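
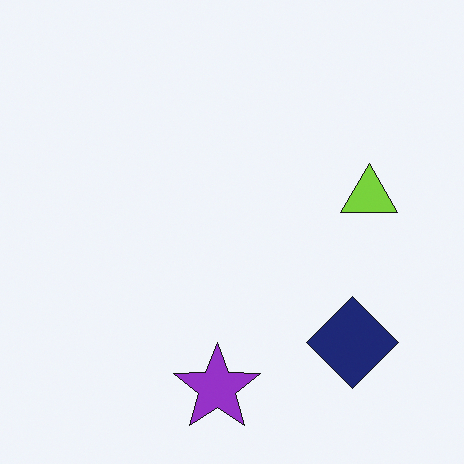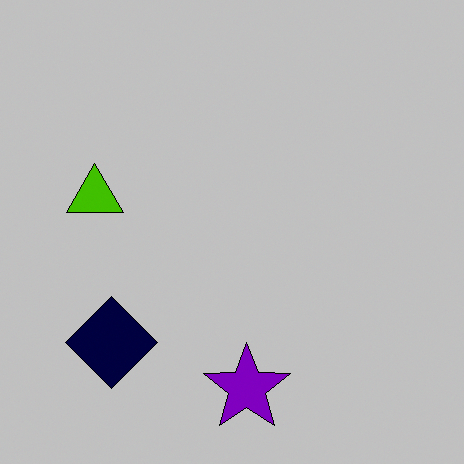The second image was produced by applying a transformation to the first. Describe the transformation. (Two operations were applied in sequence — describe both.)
The second image is the first flipped horizontally (left ↔ right), then aggressively posterized.

The lime triangle is in the right of the first image and the left of the second — shapes on opposite sides of the vertical midline have swapped in a mirror flip. Each flat color has snapped to a coarser quantized level — most visibly, the near-white background has dropped to a flat grey.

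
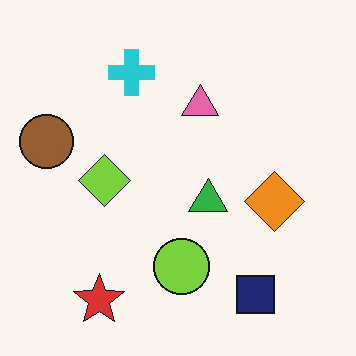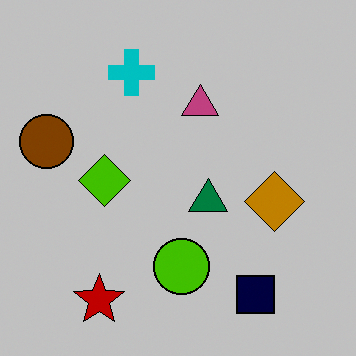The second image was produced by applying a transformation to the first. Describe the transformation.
Heavily posterized to just a handful of flat colors.

Each flat color has snapped to a coarser quantized level — most visibly, the near-white background has dropped to a flat grey.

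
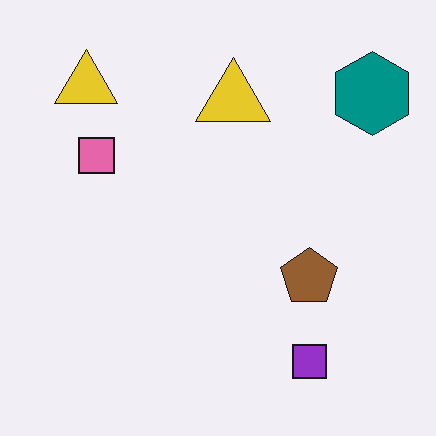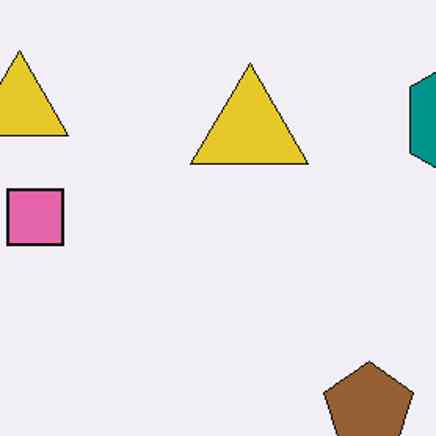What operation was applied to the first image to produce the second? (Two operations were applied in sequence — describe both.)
The image was cropped to a modestly smaller region and rescaled, then JPEG-compressed with visible artifacts.

The visible shapes are larger and the field of view is narrower; shapes near the original edges may be partly or wholly outside the frame — a crop-and-rescale. Blocky 8×8 compression artifacts appear around shape edges and the flat background shows ringing — characteristic JPEG degradation.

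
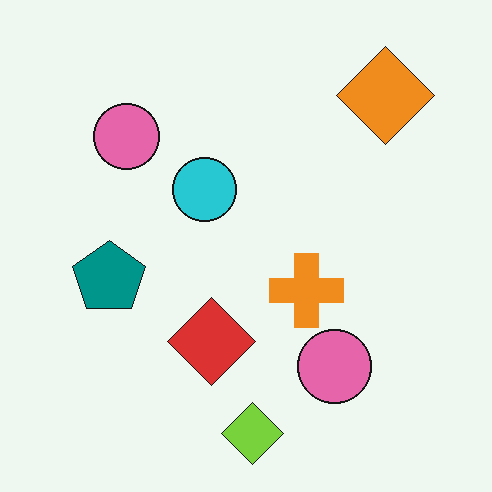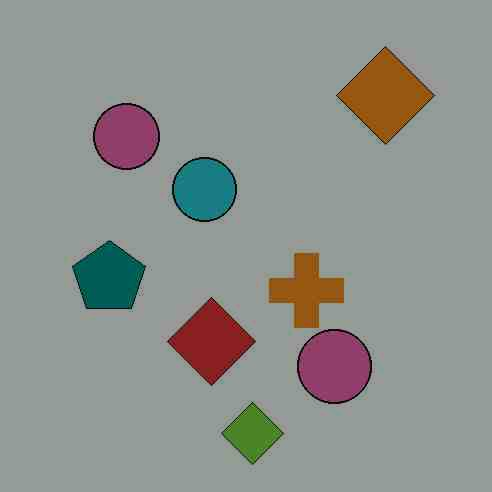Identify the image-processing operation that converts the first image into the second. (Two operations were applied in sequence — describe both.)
The second image is the first heavily JPEG-compressed with obvious blocking artifacts, then substantially darkened.

Blocky 8×8 compression artifacts appear around shape edges and the flat background shows ringing — characteristic JPEG degradation. Every pixel — background and shapes alike — is uniformly darkened.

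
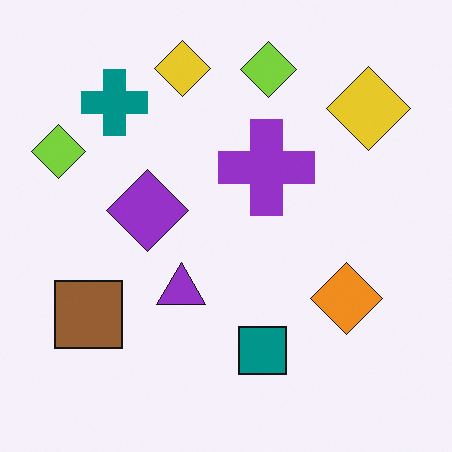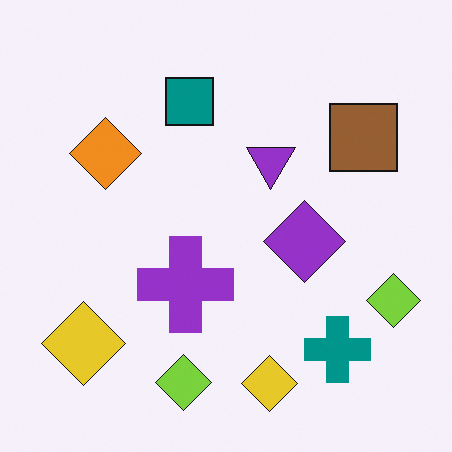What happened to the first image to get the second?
This is the original image rotated 180°.

The teal cross sits in the top-left of the first image and the bottom-right of the second — consistent with a whole-image 180° rotation.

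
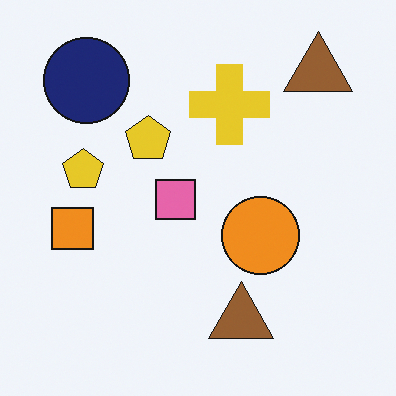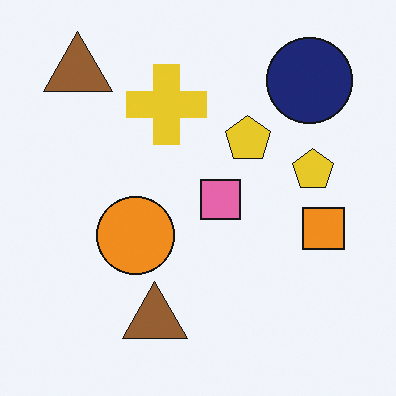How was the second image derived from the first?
Flipped horizontally (left ↔ right).

The orange square is in the left of the first image and the right of the second — shapes on opposite sides of the vertical midline have swapped in a mirror flip.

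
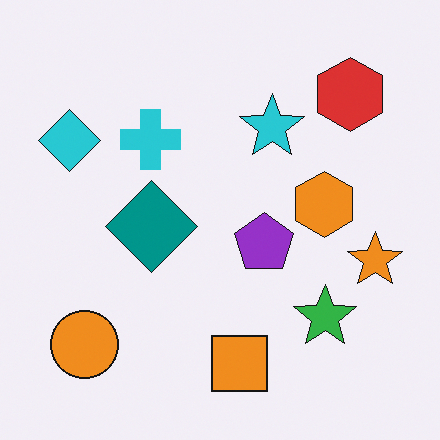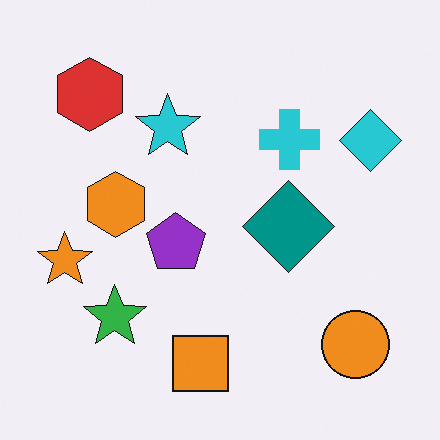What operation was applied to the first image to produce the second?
This is the original image flipped horizontally (left ↔ right).

The orange star is in the right of the first image and the left of the second — shapes on opposite sides of the vertical midline have swapped in a mirror flip.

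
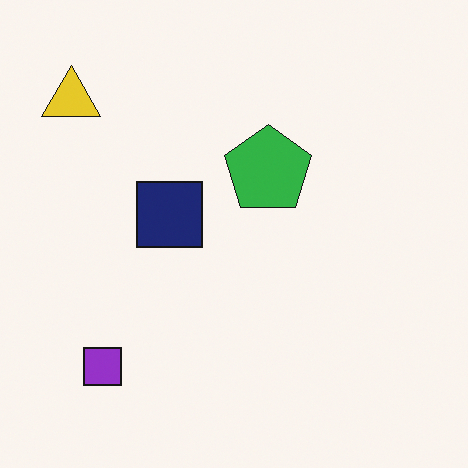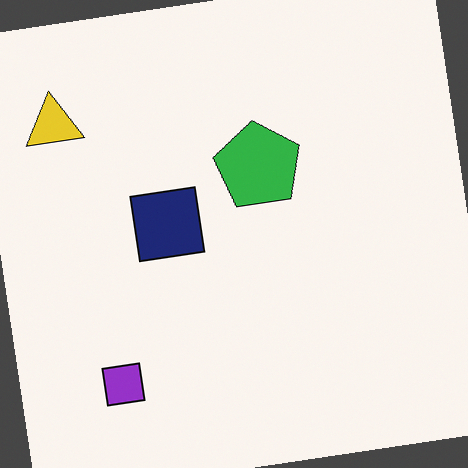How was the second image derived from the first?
The image was rotated counter-clockwise by a few degrees.

Every shape is tilted by the same angle and the image corners show triangular fill wedges — a whole-image rotation by a non-right angle.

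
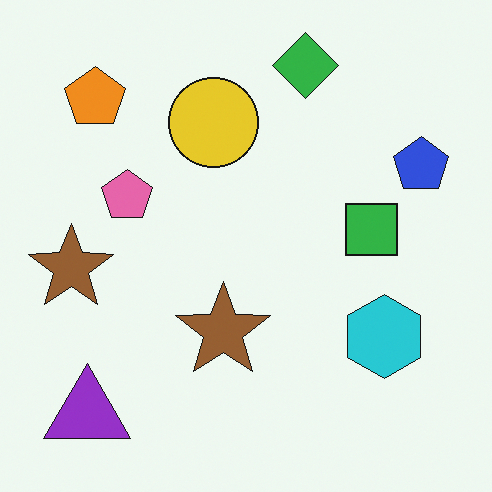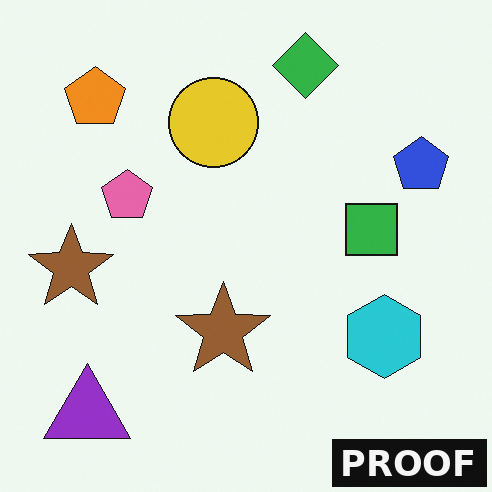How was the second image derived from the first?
The transformation is: watermarked with the text "PROOF" in the lower-right corner.

A dark label reading "PROOF" appears in the lower-right corner.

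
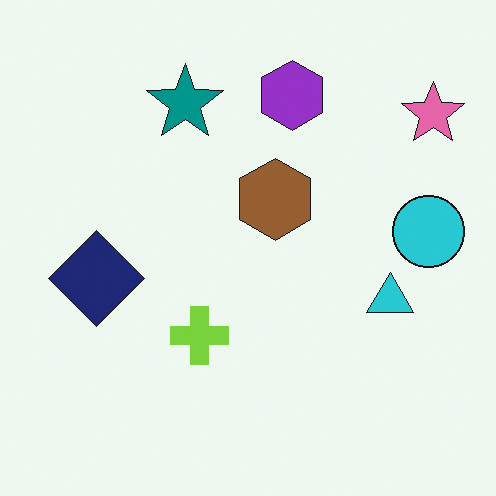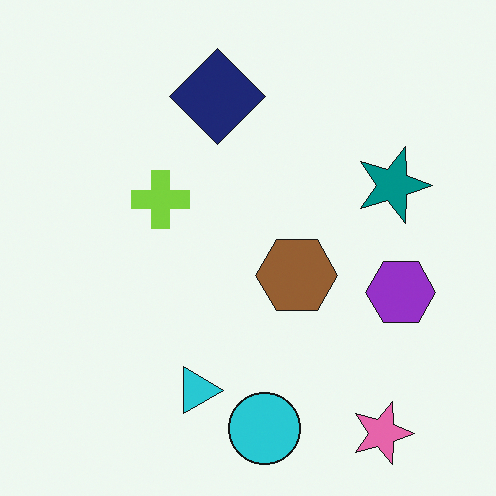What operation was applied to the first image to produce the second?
The second image is the first rotated 90° clockwise.

The pink star sits in the top-right of the first image and the bottom-right of the second — consistent with a whole-image 90° clockwise rotation.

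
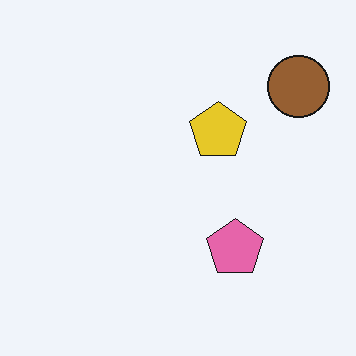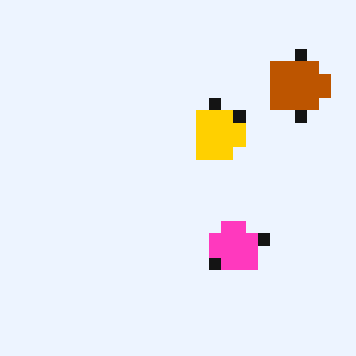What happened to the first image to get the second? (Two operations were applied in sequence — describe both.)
The second image is the first coarsely pixelated, then heavily oversaturated.

Shapes are reduced to large square blocks; fine edges and outlines are lost — a downscale-then-upscale (mosaic) effect. All colors are more vivid — a global saturation change.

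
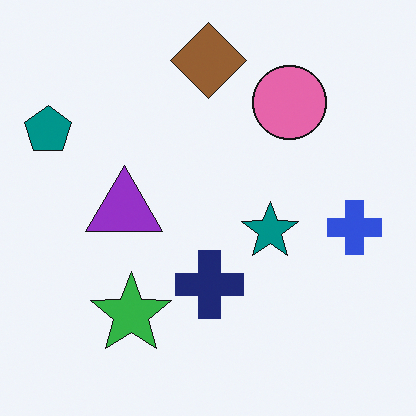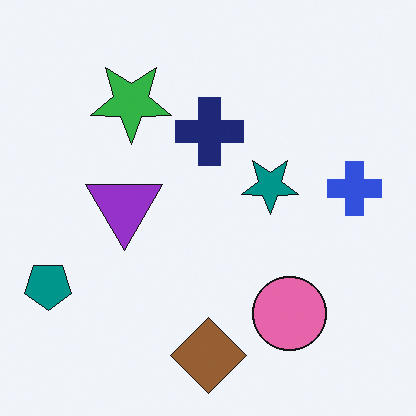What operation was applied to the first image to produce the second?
This is the original image flipped vertically (top ↔ bottom).

The brown diamond is in the top of the first image and the bottom of the second — shapes on opposite sides of the horizontal midline have swapped in a mirror flip.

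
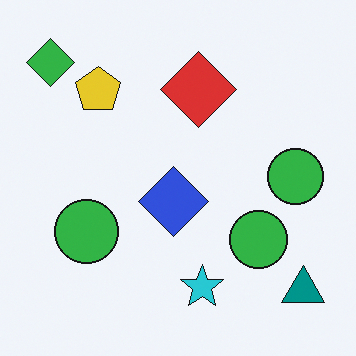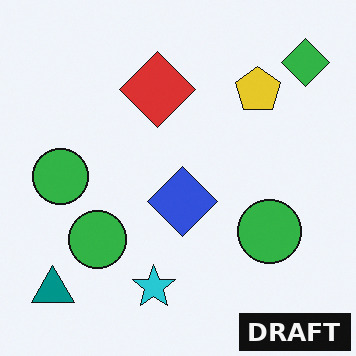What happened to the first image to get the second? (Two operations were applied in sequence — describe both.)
The image was flipped horizontally (left ↔ right), then watermarked with the text "DRAFT" in the lower-right corner.

The green diamond is in the top-left of the first image and the top-right of the second — shapes on opposite sides of the vertical midline have swapped in a mirror flip. A dark label reading "DRAFT" appears in the lower-right corner.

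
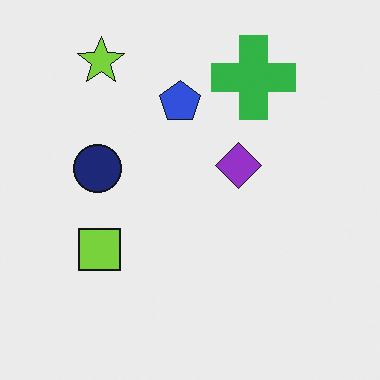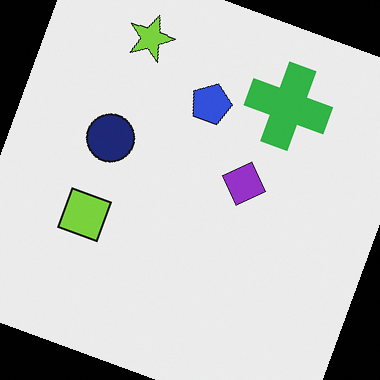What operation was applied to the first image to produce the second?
The transformation is: rotated clockwise by a moderate amount.

Every shape is tilted by the same angle and the image corners show triangular fill wedges — a whole-image rotation by a non-right angle.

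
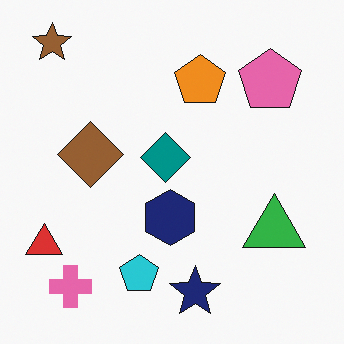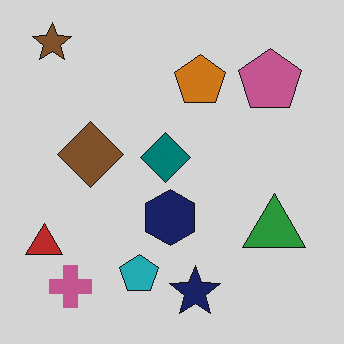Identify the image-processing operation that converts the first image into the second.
The image was darkened a little.

Every pixel — background and shapes alike — is uniformly darkened.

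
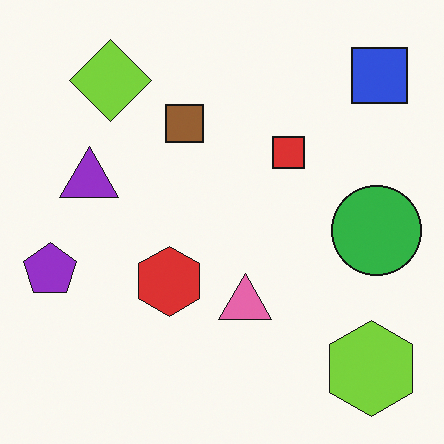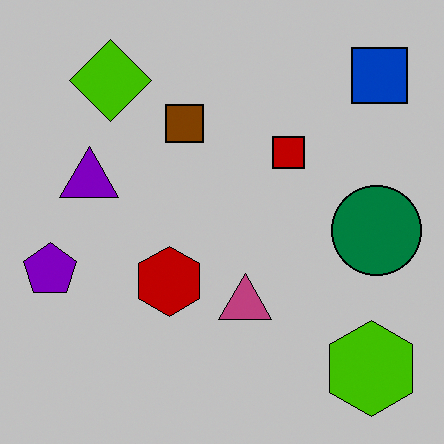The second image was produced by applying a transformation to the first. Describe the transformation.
It was aggressively posterized.

Each flat color has snapped to a coarser quantized level — most visibly, the near-white background has dropped to a flat grey.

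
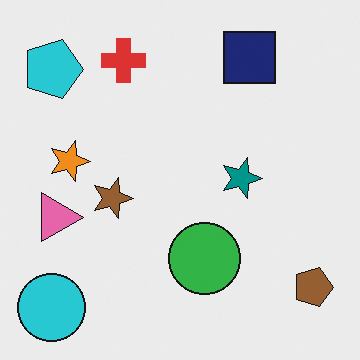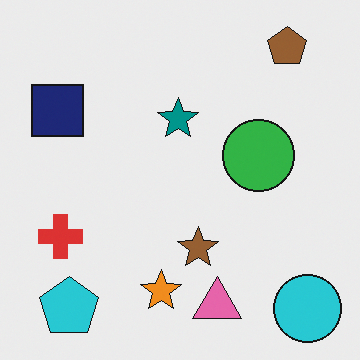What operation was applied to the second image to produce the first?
The transformation is: rotated 90° clockwise.

The cyan circle sits in the bottom-right of the second image and the bottom-left of the first — consistent with a whole-image 90° clockwise rotation.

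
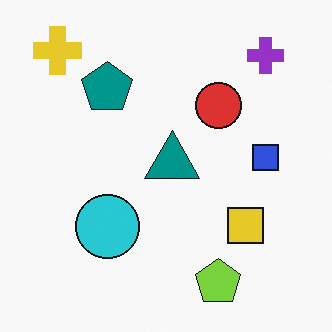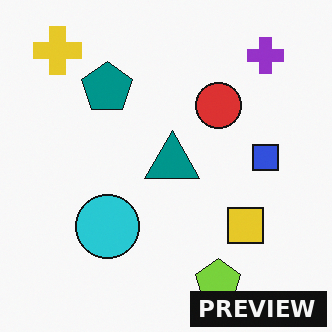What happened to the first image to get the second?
The transformation is: watermarked with the text "PREVIEW" in the lower-right corner.

A dark label reading "PREVIEW" appears in the lower-right corner.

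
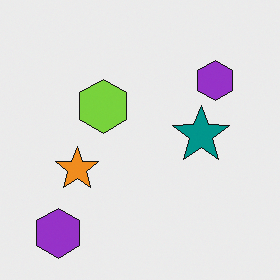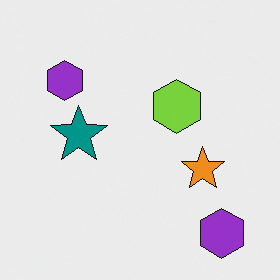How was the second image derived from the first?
The transformation is: flipped horizontally (left ↔ right).

The orange star is in the left of the first image and the right of the second — shapes on opposite sides of the vertical midline have swapped in a mirror flip.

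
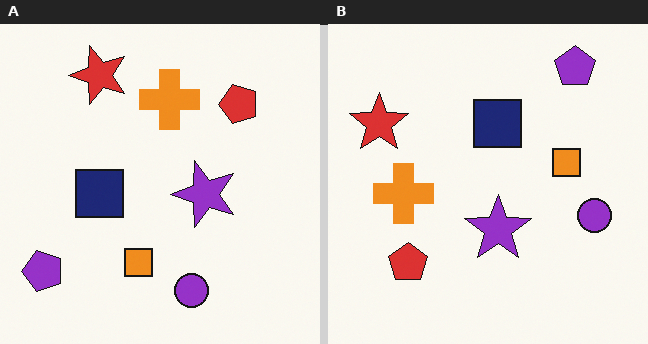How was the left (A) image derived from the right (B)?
This is the original image transposed (reflected across the top-left ↔ bottom-right diagonal).

Shapes have swapped their row and column positions — what was in the top-right is now in the bottom-left — a diagonal reflection.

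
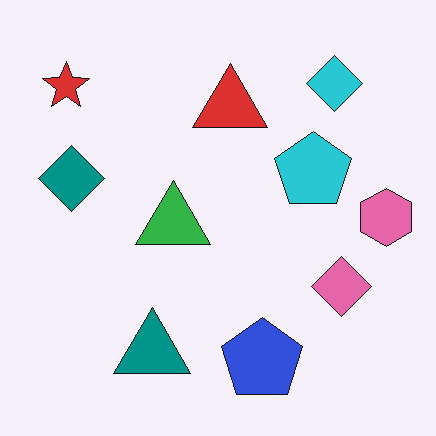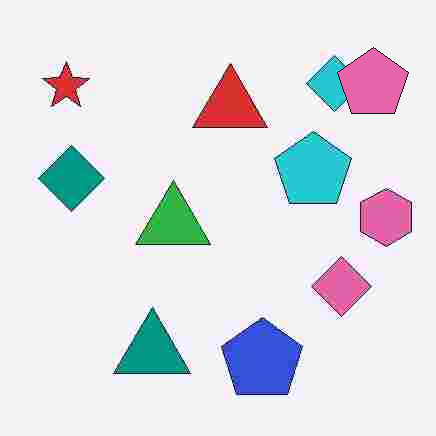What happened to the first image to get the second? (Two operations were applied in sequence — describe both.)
This is the original image heavily JPEG-compressed with obvious blocking artifacts, then overlaid with an additional pink pentagon.

Blocky 8×8 compression artifacts appear around shape edges and the flat background shows ringing — characteristic JPEG degradation. A pink pentagon appears in the second image that is absent from the first.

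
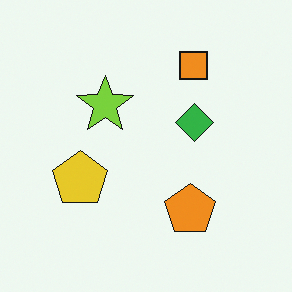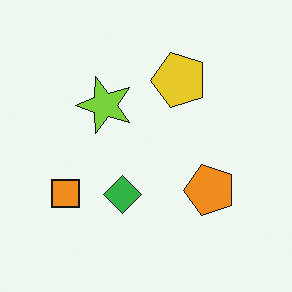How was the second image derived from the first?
The image was transposed (reflected across the top-left ↔ bottom-right diagonal).

Shapes have swapped their row and column positions — what was in the top-right is now in the bottom-left — a diagonal reflection.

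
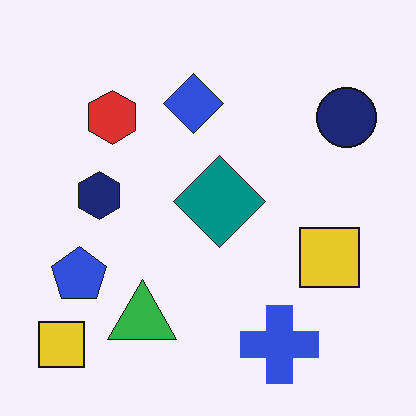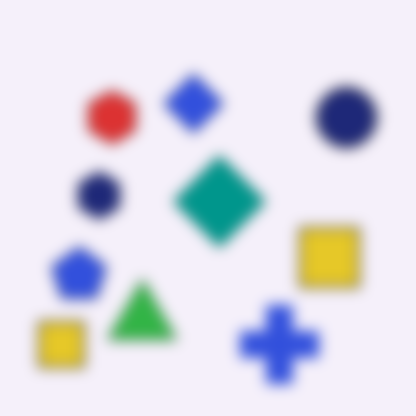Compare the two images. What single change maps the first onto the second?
This is the original image strongly gaussian-blurred.

Shape edges and outlines are uniformly softened across the whole image.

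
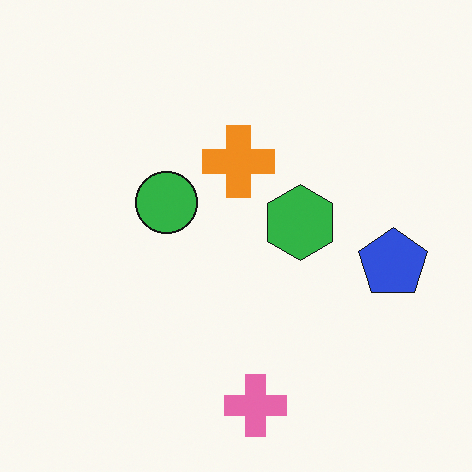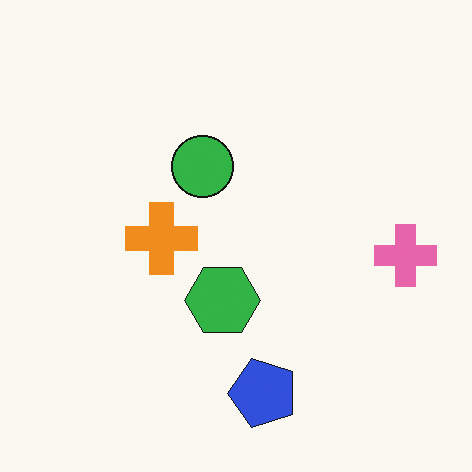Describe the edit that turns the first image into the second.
The image was transposed (reflected across the top-left ↔ bottom-right diagonal).

Shapes have swapped their row and column positions — what was in the top-right is now in the bottom-left — a diagonal reflection.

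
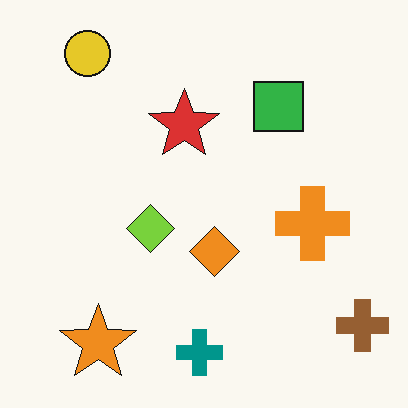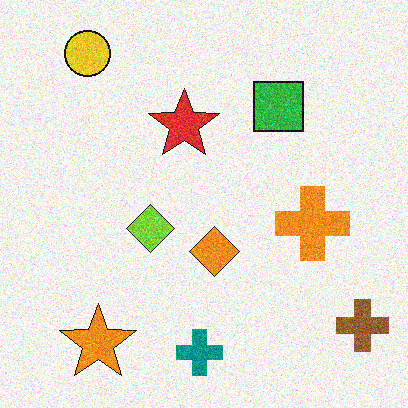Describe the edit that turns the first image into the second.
Degraded with visible gaussian noise.

Random speckle covers the whole image, including the flat background.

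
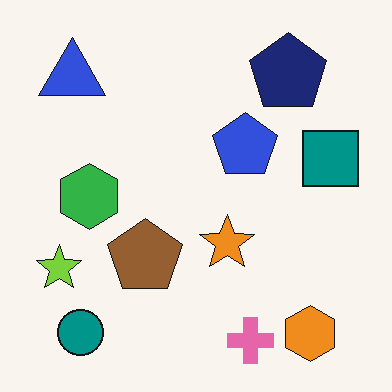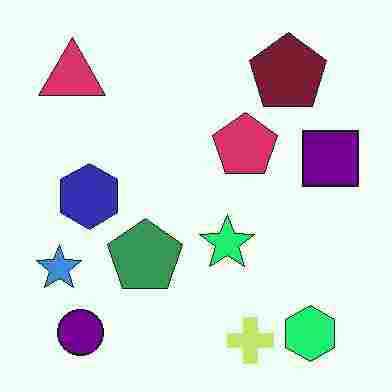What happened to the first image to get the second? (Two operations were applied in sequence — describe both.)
The second image is the first hue-shifted by a moderate amount, then heavily JPEG-compressed with obvious blocking artifacts.

Every shape's color has rotated by the same amount around the hue wheel — a uniform hue shift. Blocky 8×8 compression artifacts appear around shape edges and the flat background shows ringing — characteristic JPEG degradation.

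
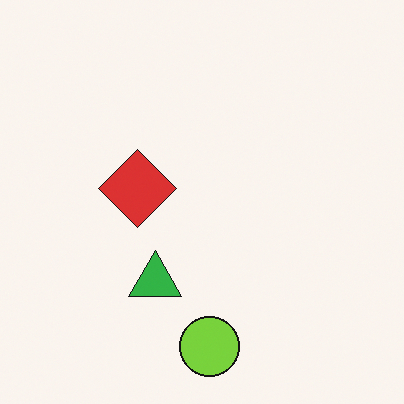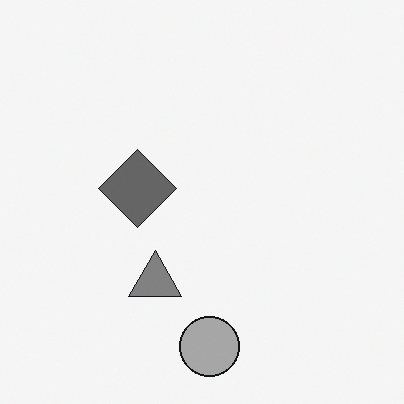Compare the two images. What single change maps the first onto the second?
The transformation is: converted to grayscale.

All color is removed — every shape is now a shade of grey.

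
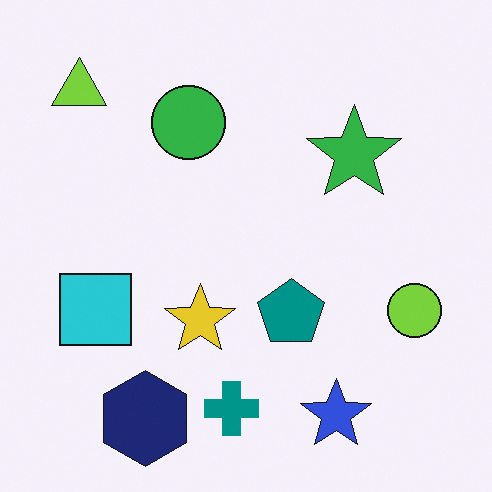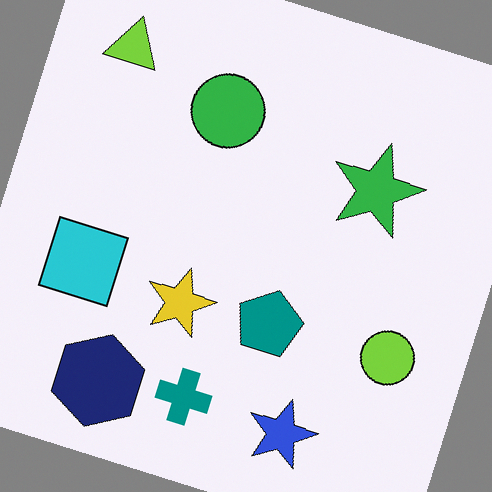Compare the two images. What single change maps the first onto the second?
This is the original image rotated clockwise by a clearly visible amount.

Every shape is tilted by the same angle and the image corners show triangular fill wedges — a whole-image rotation by a non-right angle.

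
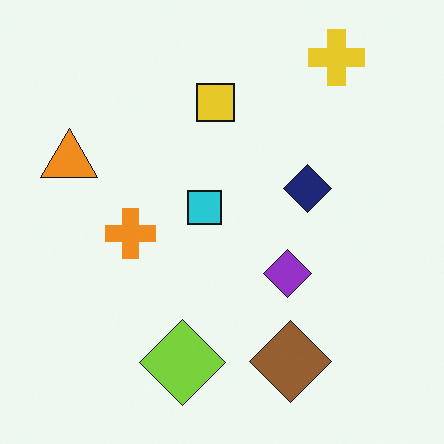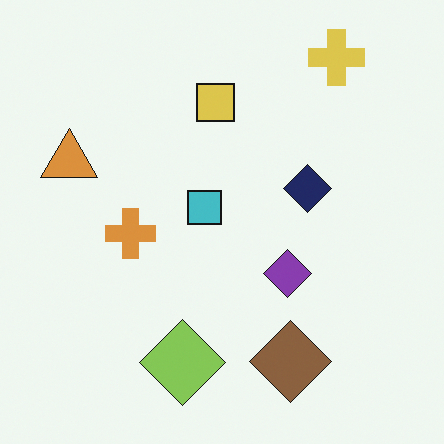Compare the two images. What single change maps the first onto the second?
This is the original image slightly desaturated.

All colors are more muted and greyish — a global saturation change.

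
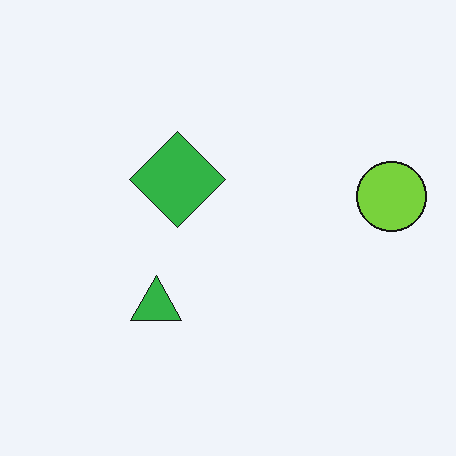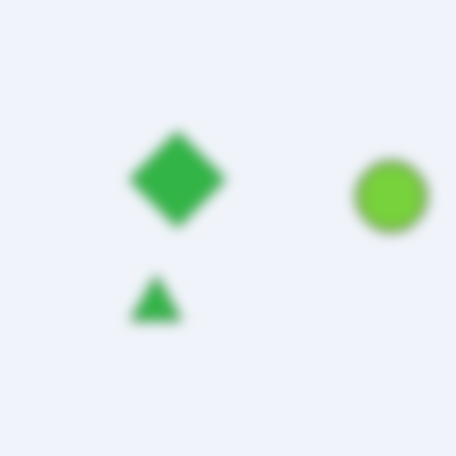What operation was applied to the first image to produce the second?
This is the original image heavily blurred.

Shape edges and outlines are uniformly softened across the whole image.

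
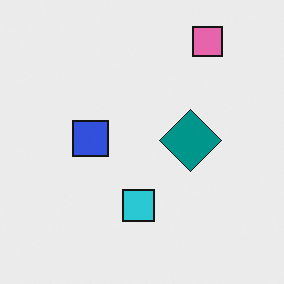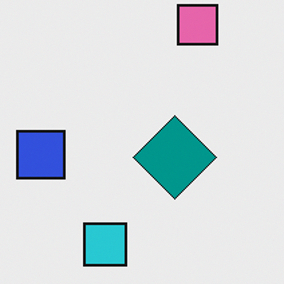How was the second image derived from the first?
It was cropped slightly and scaled back up.

The visible shapes are larger and the field of view is narrower; shapes near the original edges may be partly or wholly outside the frame — a crop-and-rescale.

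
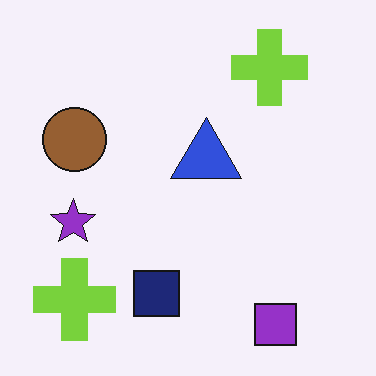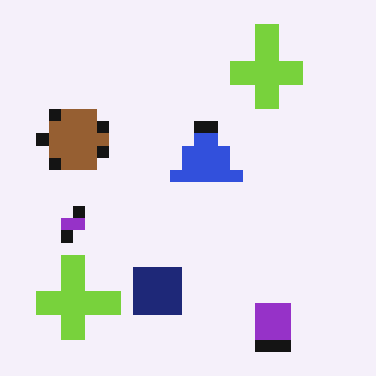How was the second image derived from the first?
This is the original image coarsely pixelated.

Shapes are reduced to large square blocks; fine edges and outlines are lost — a downscale-then-upscale (mosaic) effect.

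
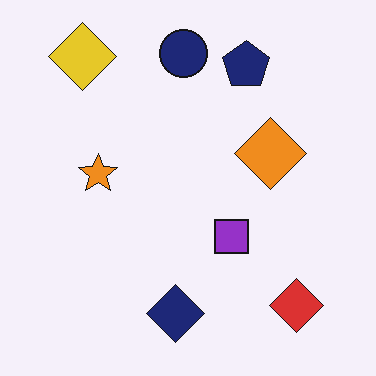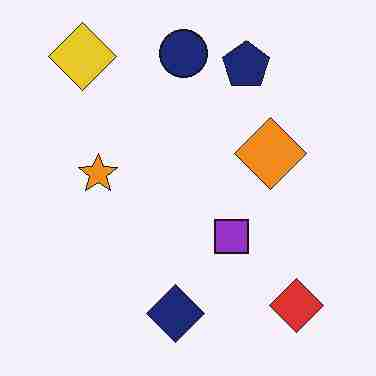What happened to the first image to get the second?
The transformation is: heavily JPEG-compressed with obvious blocking artifacts.

Blocky 8×8 compression artifacts appear around shape edges and the flat background shows ringing — characteristic JPEG degradation.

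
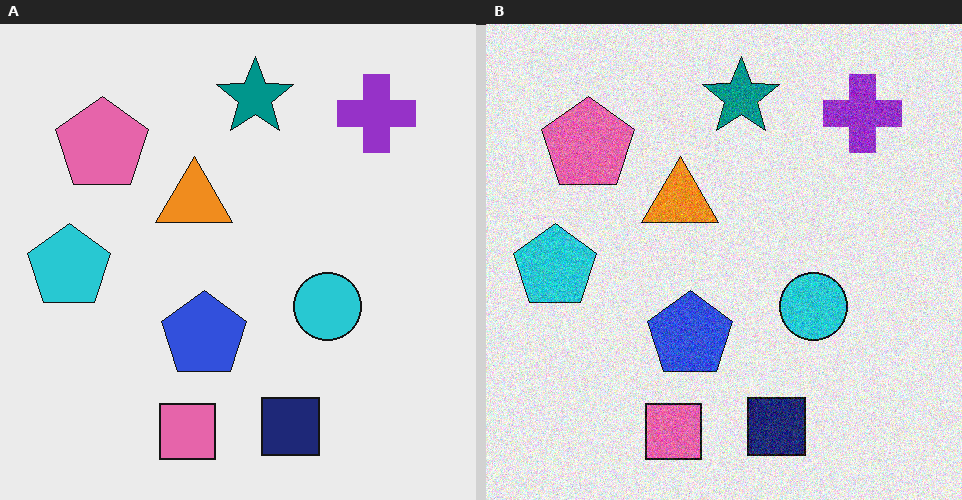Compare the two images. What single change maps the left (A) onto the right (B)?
Degraded with visible gaussian noise.

Random speckle covers the whole image, including the flat background.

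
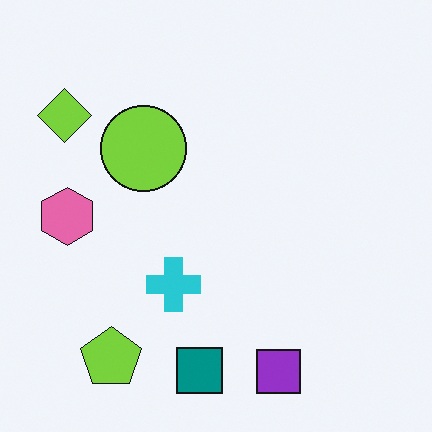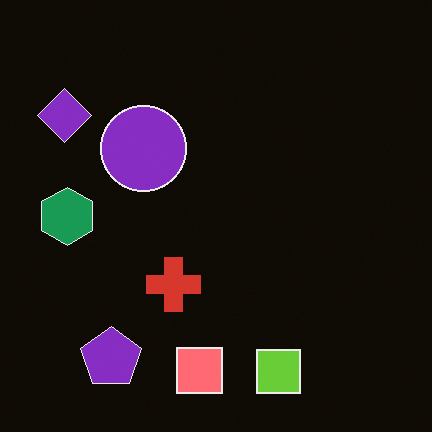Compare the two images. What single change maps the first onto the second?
It was color-inverted (negative).

The light background has become dark and every shape's color is its complement — a photographic negative.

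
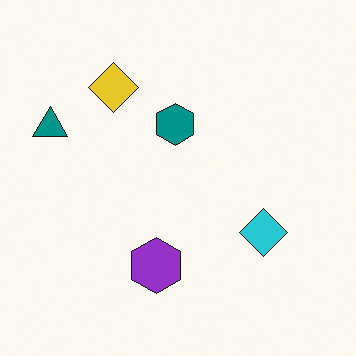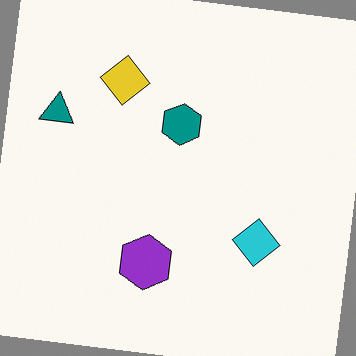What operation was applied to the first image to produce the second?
Rotated clockwise by a slight angle.

Every shape is tilted by the same angle and the image corners show triangular fill wedges — a whole-image rotation by a non-right angle.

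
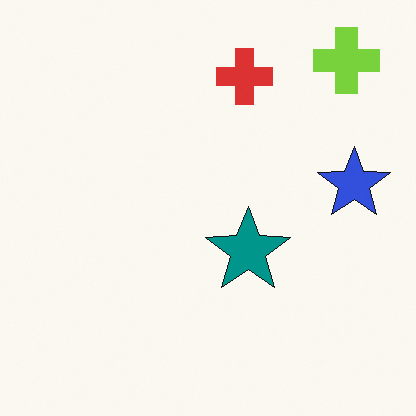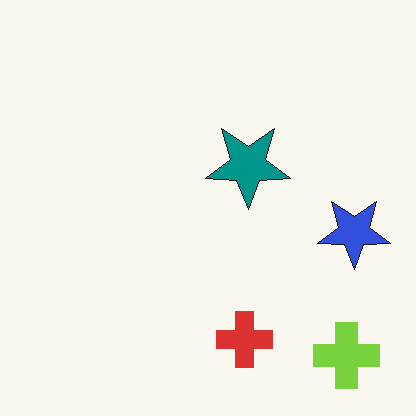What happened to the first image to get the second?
It was flipped vertically (top ↔ bottom).

The lime cross is in the top-right of the first image and the bottom-right of the second — shapes on opposite sides of the horizontal midline have swapped in a mirror flip.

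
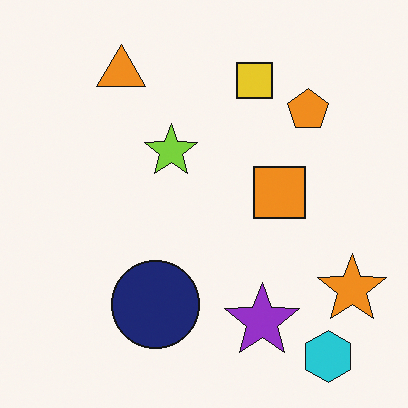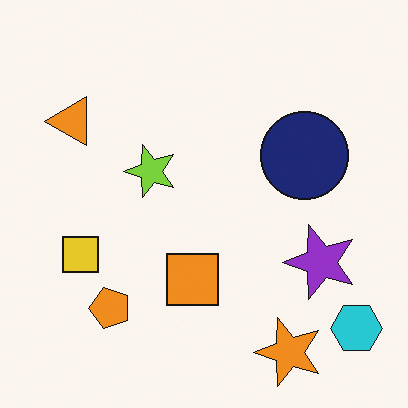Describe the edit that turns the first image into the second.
The second image is the first transposed (reflected across the top-left ↔ bottom-right diagonal).

Shapes have swapped their row and column positions — what was in the top-right is now in the bottom-left — a diagonal reflection.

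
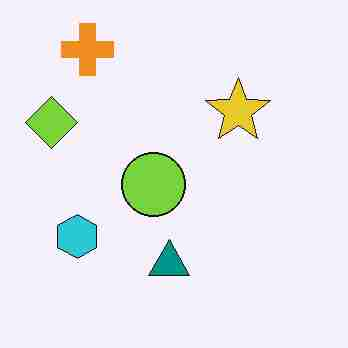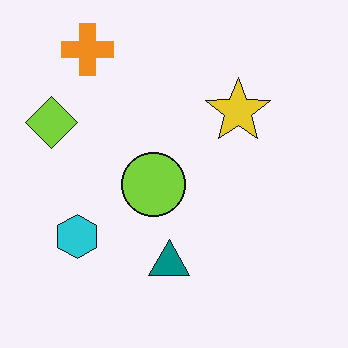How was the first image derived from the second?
The image was degraded with heavy JPEG compression.

Blocky 8×8 compression artifacts appear around shape edges and the flat background shows ringing — characteristic JPEG degradation.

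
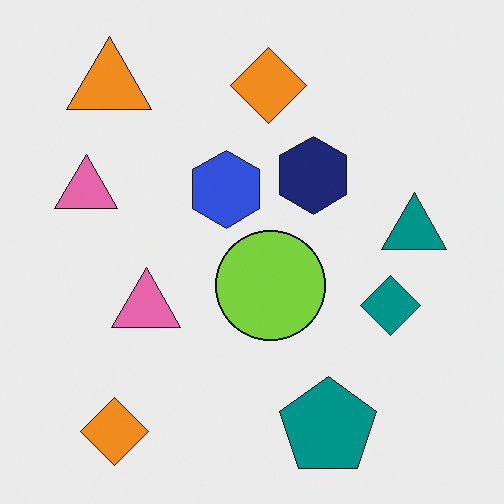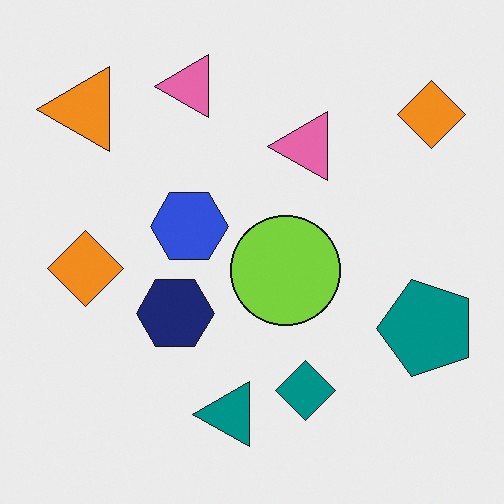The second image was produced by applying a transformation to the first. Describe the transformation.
The image was transposed (reflected across the top-left ↔ bottom-right diagonal).

Shapes have swapped their row and column positions — what was in the top-right is now in the bottom-left — a diagonal reflection.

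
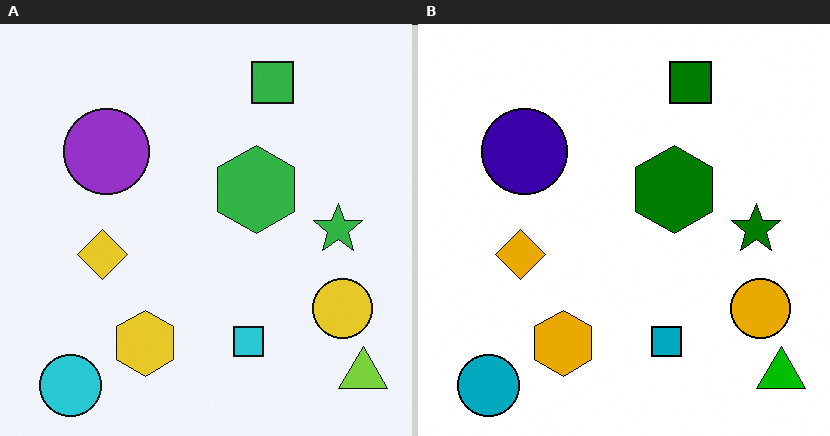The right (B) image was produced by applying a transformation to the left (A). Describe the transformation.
It was given much higher contrast.

Tones are pushed away from mid-grey across the whole image — a global contrast change.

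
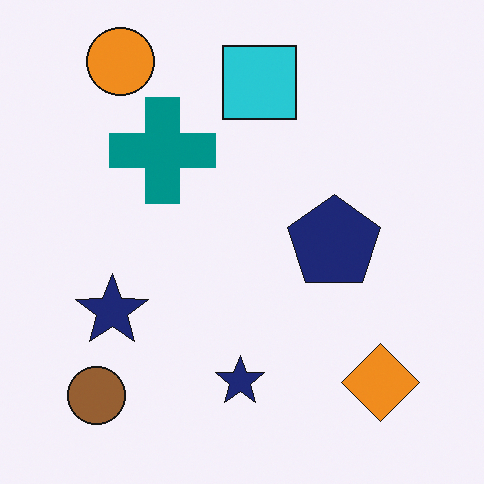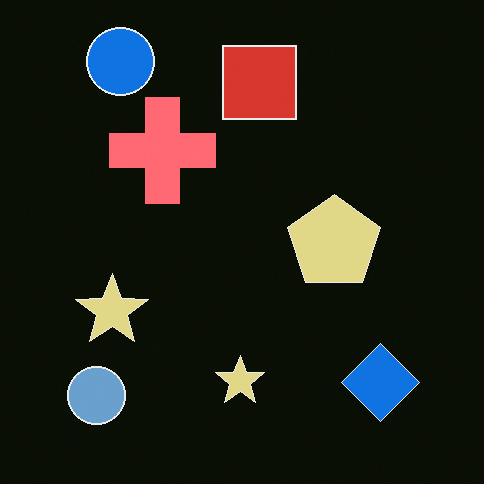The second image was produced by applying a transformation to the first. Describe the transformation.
Color-inverted (negative).

The light background has become dark and every shape's color is its complement — a photographic negative.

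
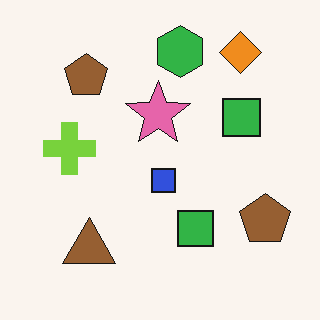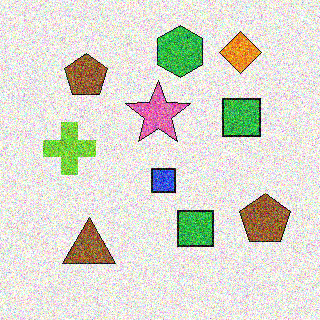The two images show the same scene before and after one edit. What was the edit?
This is the original image degraded with strong gaussian noise.

Random speckle covers the whole image, including the flat background.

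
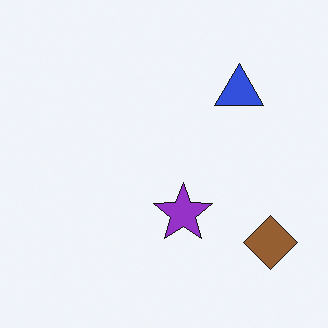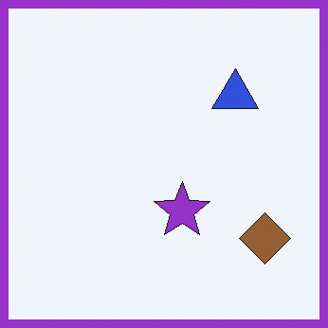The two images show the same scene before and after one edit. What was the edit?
Framed with a purple border.

A solid purple frame runs around the edge of the second image, with the content slightly shrunk inside it.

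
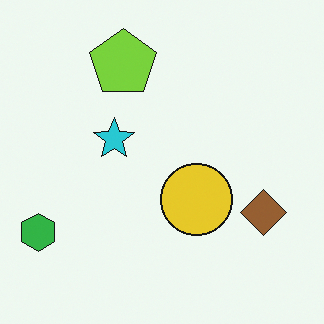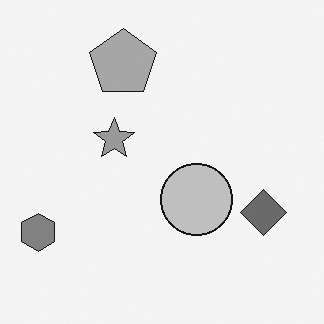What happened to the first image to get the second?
This is the original image converted to grayscale.

All color is removed — every shape is now a shade of grey.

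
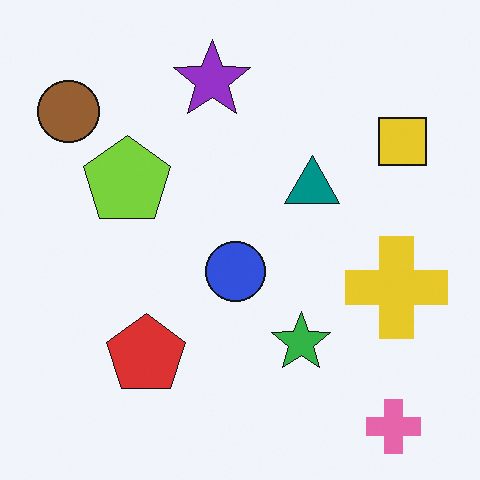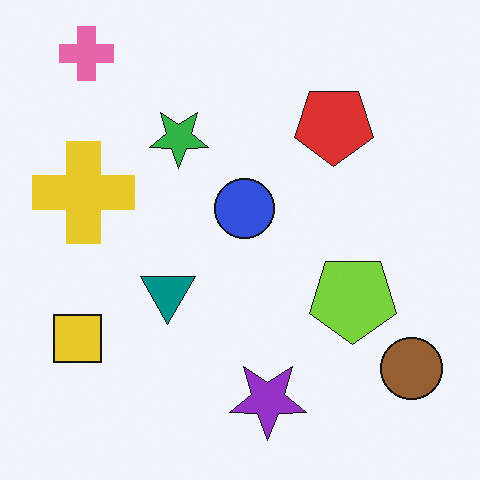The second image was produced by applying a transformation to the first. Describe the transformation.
It was rotated 180°.

The pink cross sits in the bottom-right of the first image and the top-left of the second — consistent with a whole-image 180° rotation.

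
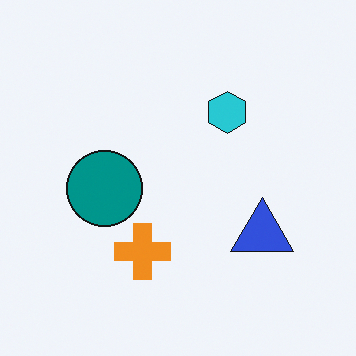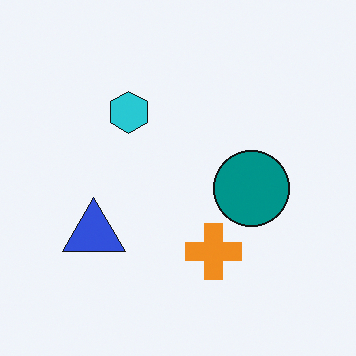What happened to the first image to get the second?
This is the original image flipped horizontally (left ↔ right).

The blue triangle is in the right of the first image and the left of the second — shapes on opposite sides of the vertical midline have swapped in a mirror flip.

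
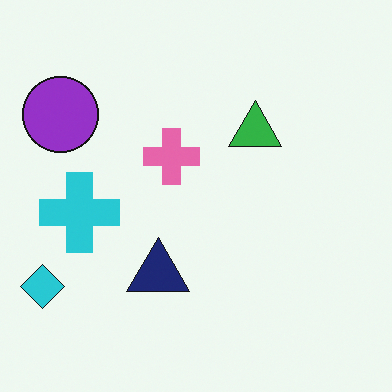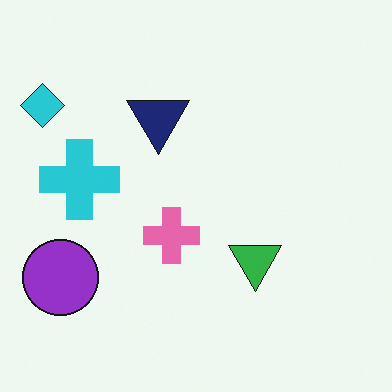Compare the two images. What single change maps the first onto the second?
The transformation is: flipped vertically (top ↔ bottom).

The cyan diamond is in the bottom-left of the first image and the top-left of the second — shapes on opposite sides of the horizontal midline have swapped in a mirror flip.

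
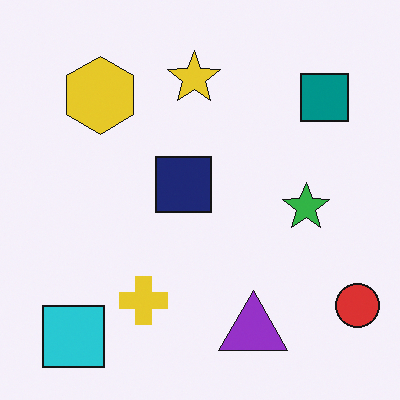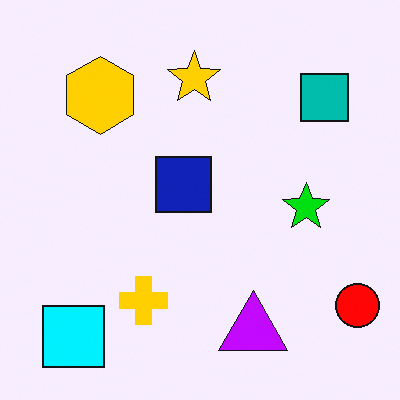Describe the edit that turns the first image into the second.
Heavily oversaturated.

All colors are more vivid — a global saturation change.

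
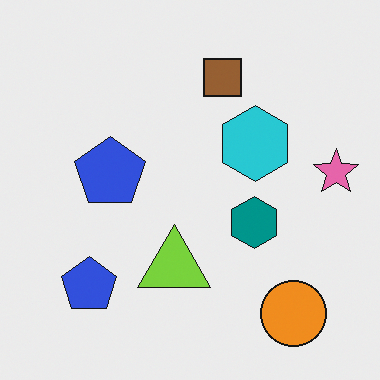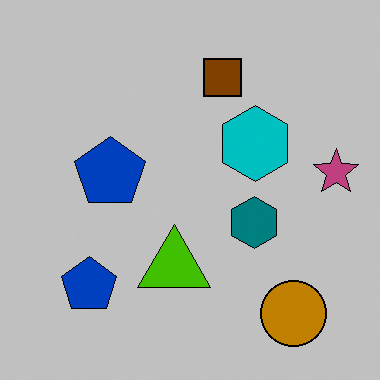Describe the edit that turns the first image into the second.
The transformation is: aggressively posterized.

Each flat color has snapped to a coarser quantized level — most visibly, the near-white background has dropped to a flat grey.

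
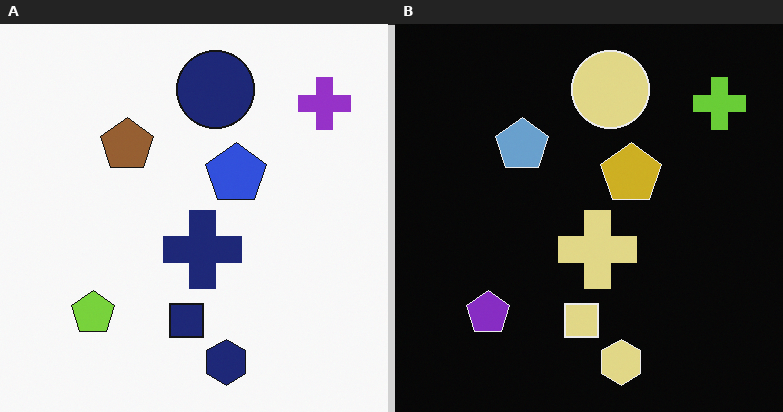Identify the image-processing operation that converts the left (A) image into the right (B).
It was color-inverted (negative).

The light background has become dark and every shape's color is its complement — a photographic negative.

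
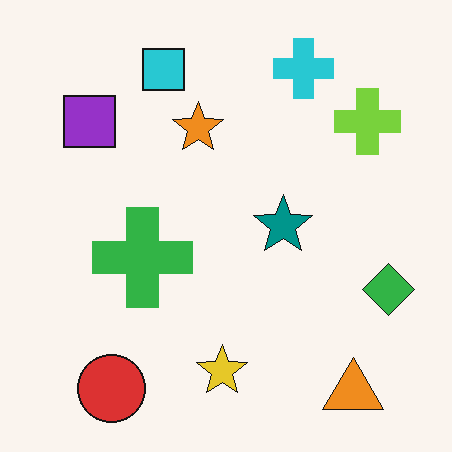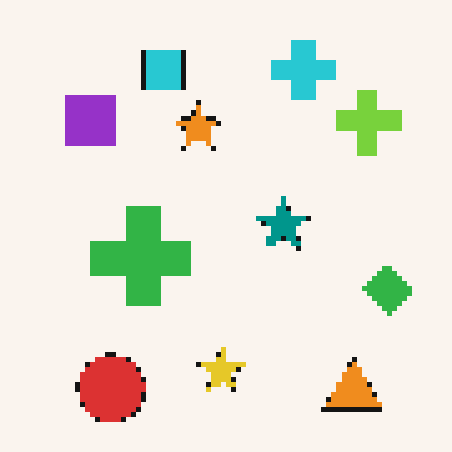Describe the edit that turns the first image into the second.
This is the original image mildly pixelated.

Shapes are reduced to large square blocks; fine edges and outlines are lost — a downscale-then-upscale (mosaic) effect.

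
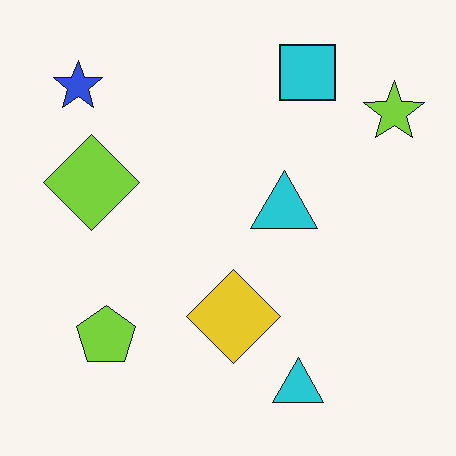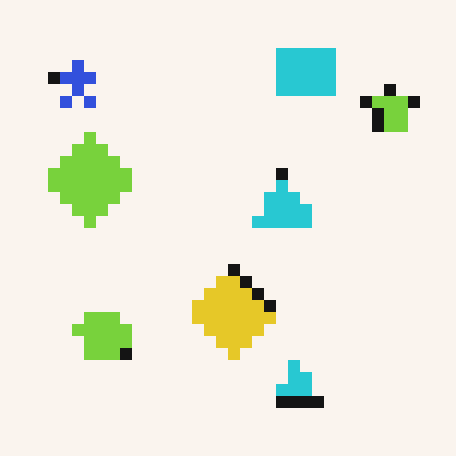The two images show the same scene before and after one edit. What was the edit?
It was heavily pixelated into large blocks.

Shapes are reduced to large square blocks; fine edges and outlines are lost — a downscale-then-upscale (mosaic) effect.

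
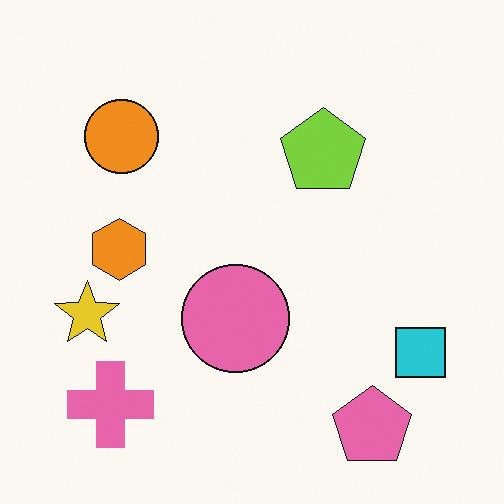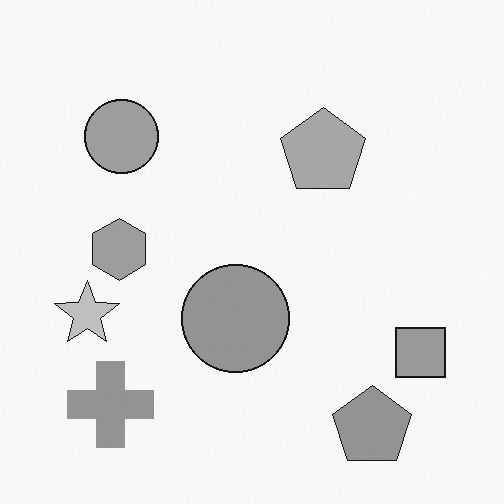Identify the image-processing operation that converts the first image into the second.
Converted to grayscale.

All color is removed — every shape is now a shade of grey.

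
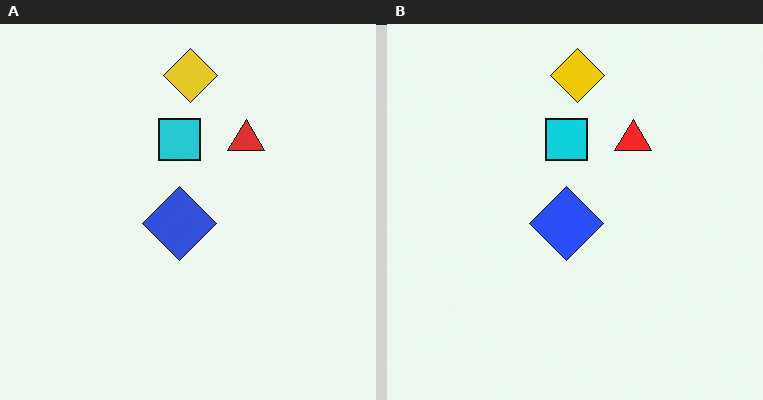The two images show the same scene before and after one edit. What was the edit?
This is the original image slightly oversaturated.

All colors are more vivid — a global saturation change.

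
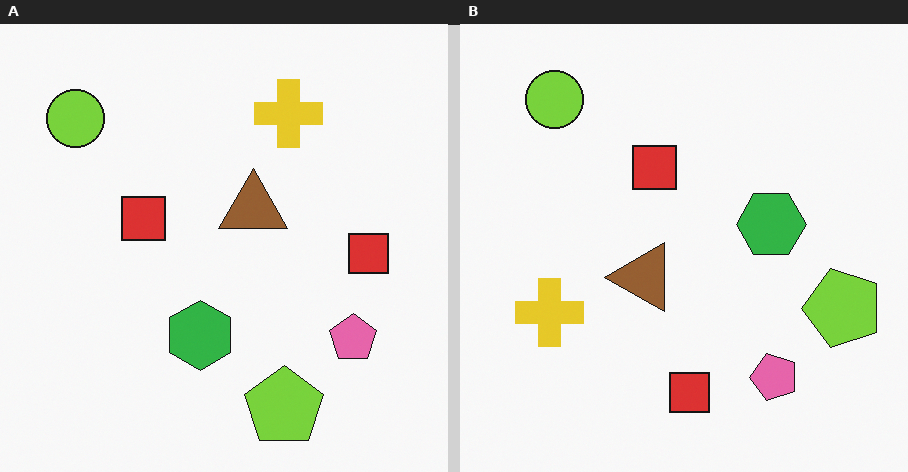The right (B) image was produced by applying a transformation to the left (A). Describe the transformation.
This is the original image transposed (reflected across the top-left ↔ bottom-right diagonal).

Shapes have swapped their row and column positions — what was in the top-right is now in the bottom-left — a diagonal reflection.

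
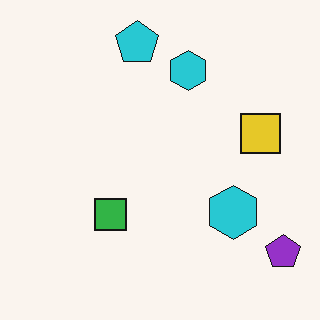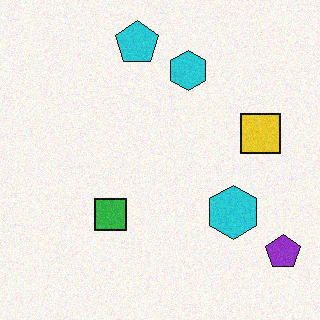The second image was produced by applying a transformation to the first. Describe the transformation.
This is the original image degraded with subtle gaussian noise.

Random speckle covers the whole image, including the flat background.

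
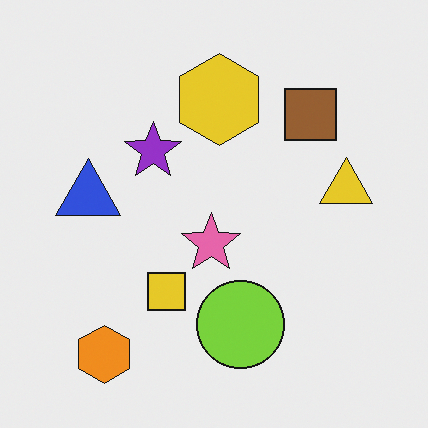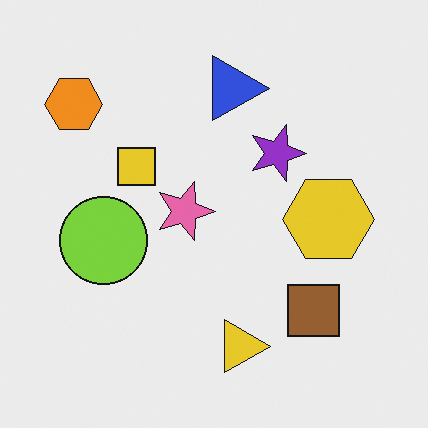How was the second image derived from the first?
The transformation is: rotated 90° clockwise.

The orange hexagon sits in the bottom-left of the first image and the top-left of the second — consistent with a whole-image 90° clockwise rotation.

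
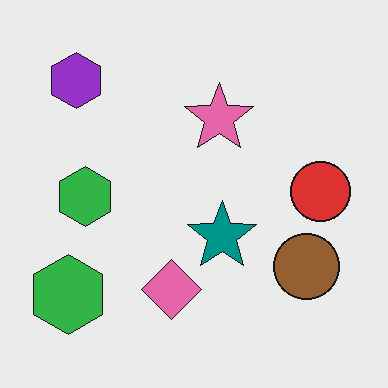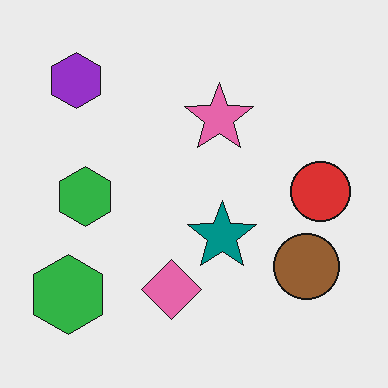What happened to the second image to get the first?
JPEG-compressed with visible artifacts.

Blocky 8×8 compression artifacts appear around shape edges and the flat background shows ringing — characteristic JPEG degradation.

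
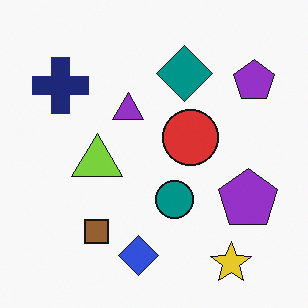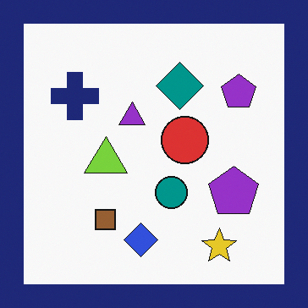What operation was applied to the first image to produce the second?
Framed with a navy border.

A solid navy frame runs around the edge of the second image, with the content slightly shrunk inside it.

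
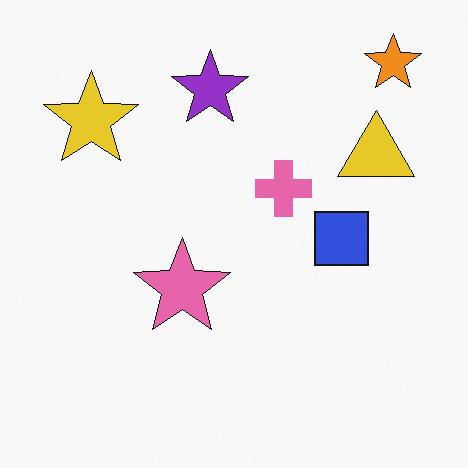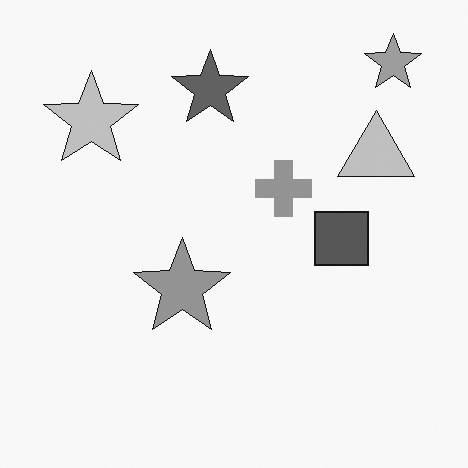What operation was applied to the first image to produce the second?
The second image is the first converted to grayscale.

All color is removed — every shape is now a shade of grey.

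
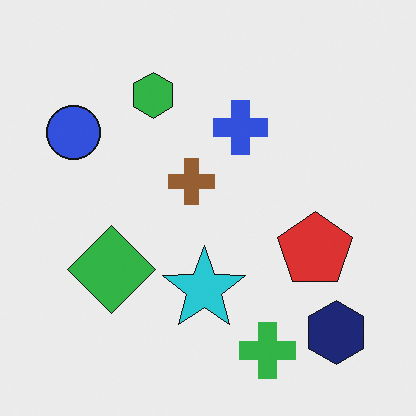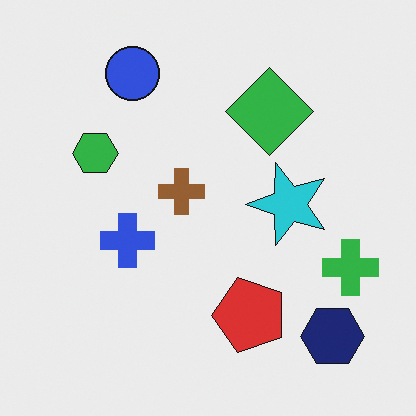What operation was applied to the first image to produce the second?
It was transposed (reflected across the top-left ↔ bottom-right diagonal).

Shapes have swapped their row and column positions — what was in the top-right is now in the bottom-left — a diagonal reflection.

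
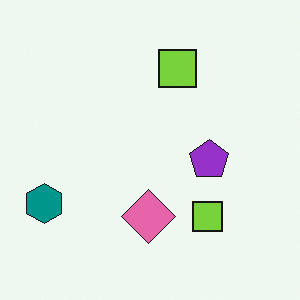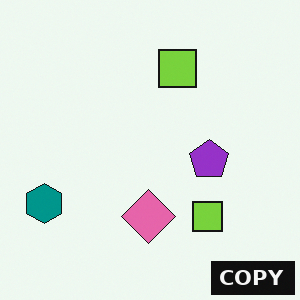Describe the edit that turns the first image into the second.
The image was watermarked with the text "COPY" in the lower-right corner.

A dark label reading "COPY" appears in the lower-right corner.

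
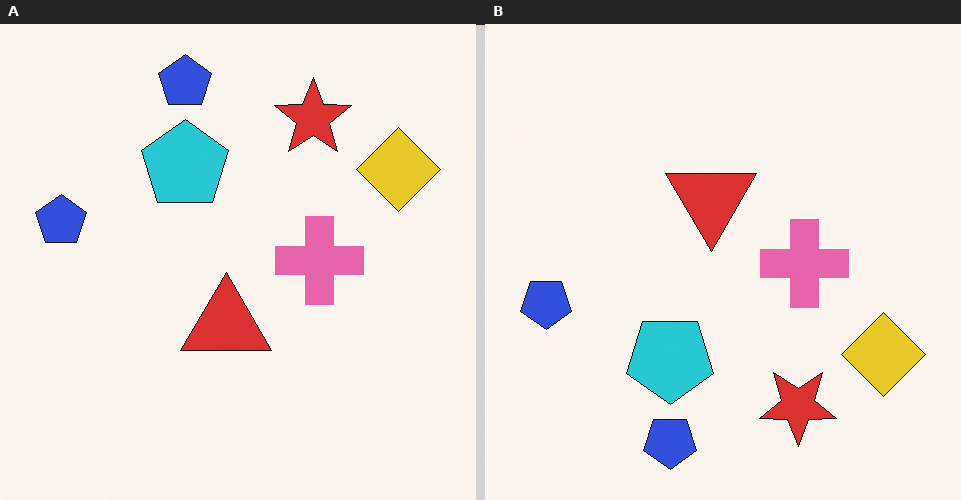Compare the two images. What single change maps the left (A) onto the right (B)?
This is the original image flipped vertically (top ↔ bottom).

The red star is in the top of the left (A) image and the bottom of the right (B) — shapes on opposite sides of the horizontal midline have swapped in a mirror flip.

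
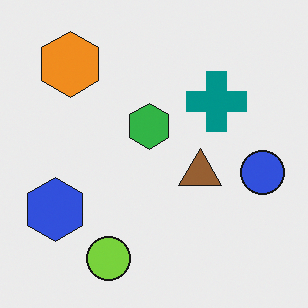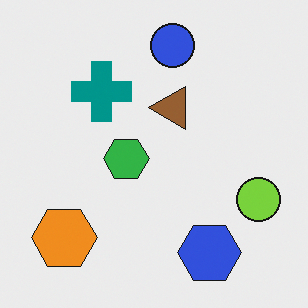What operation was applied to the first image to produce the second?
The image was rotated 90° counter-clockwise.

The orange hexagon sits in the top-left of the first image and the bottom-left of the second — consistent with a whole-image 90° counter-clockwise rotation.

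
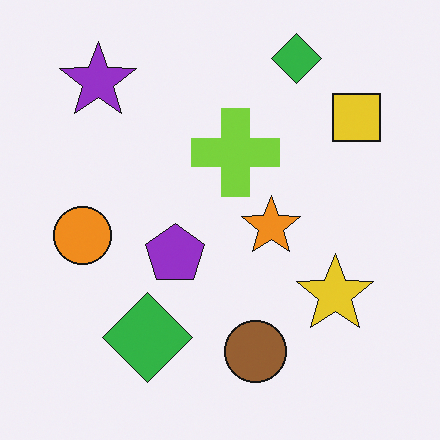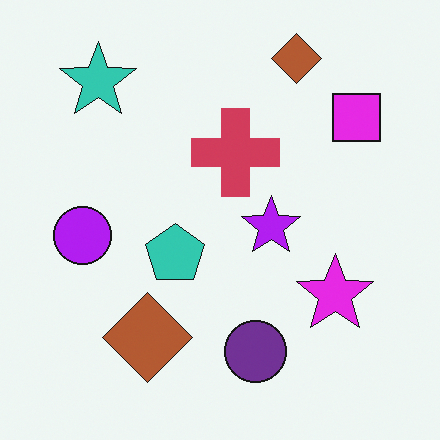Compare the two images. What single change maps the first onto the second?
This is the original image hue-shifted by a large amount.

Every shape's color has rotated by the same amount around the hue wheel — a uniform hue shift.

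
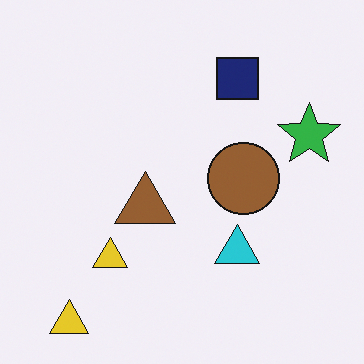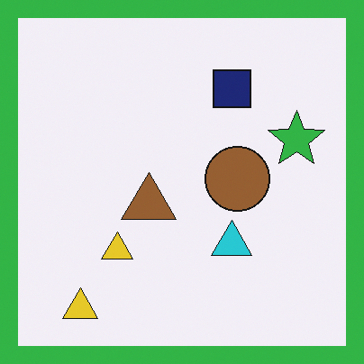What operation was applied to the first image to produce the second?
It was framed with a green border.

A solid green frame runs around the edge of the second image, with the content slightly shrunk inside it.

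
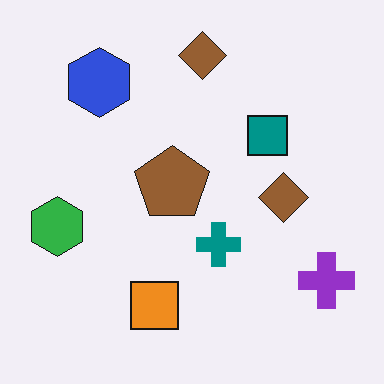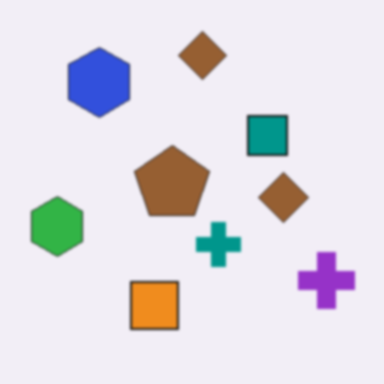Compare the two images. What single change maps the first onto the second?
Slightly softened.

Shape edges and outlines are uniformly softened across the whole image.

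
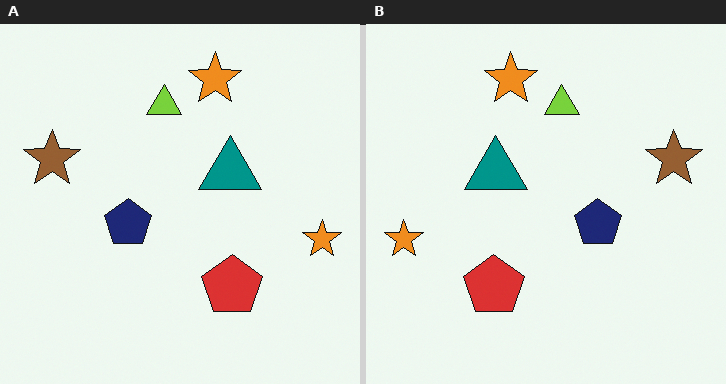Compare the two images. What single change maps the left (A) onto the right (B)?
This is the original image flipped horizontally (left ↔ right).

The brown star is in the left of the left (A) image and the right of the right (B) — shapes on opposite sides of the vertical midline have swapped in a mirror flip.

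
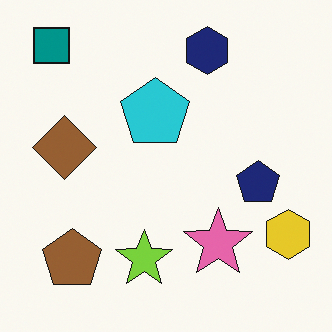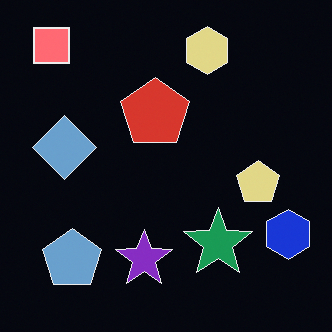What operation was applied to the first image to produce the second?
It was color-inverted (negative).

The light background has become dark and every shape's color is its complement — a photographic negative.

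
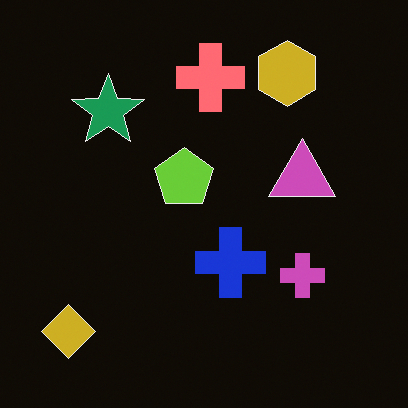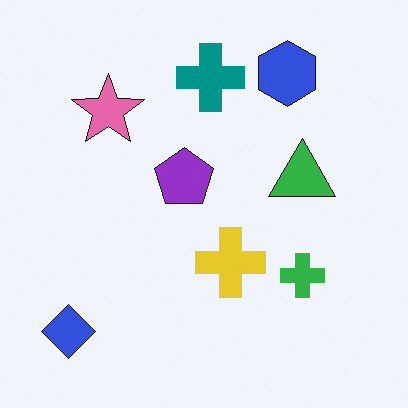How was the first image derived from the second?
Color-inverted (negative).

The light background has become dark and every shape's color is its complement — a photographic negative.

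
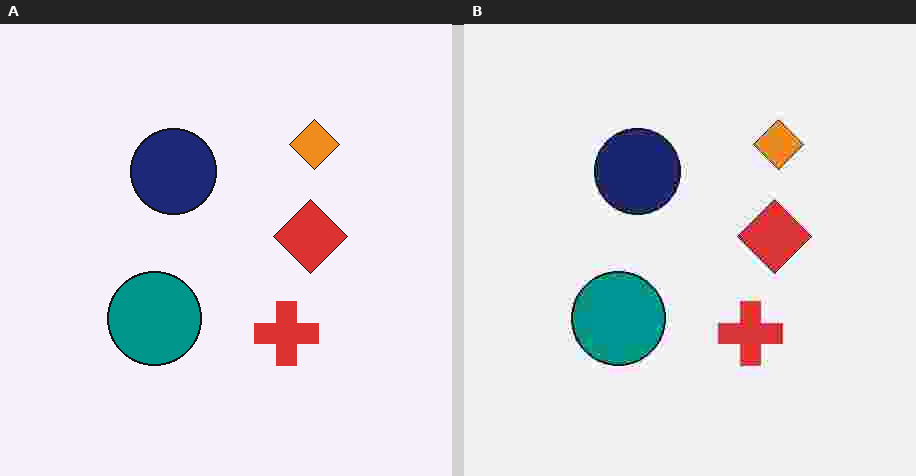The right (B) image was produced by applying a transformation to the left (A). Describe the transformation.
It was degraded with heavy JPEG compression.

Blocky 8×8 compression artifacts appear around shape edges and the flat background shows ringing — characteristic JPEG degradation.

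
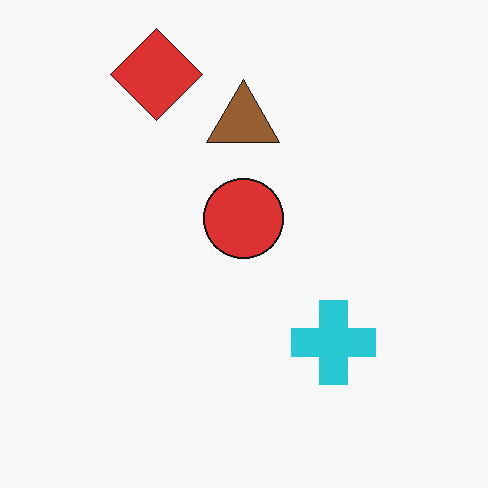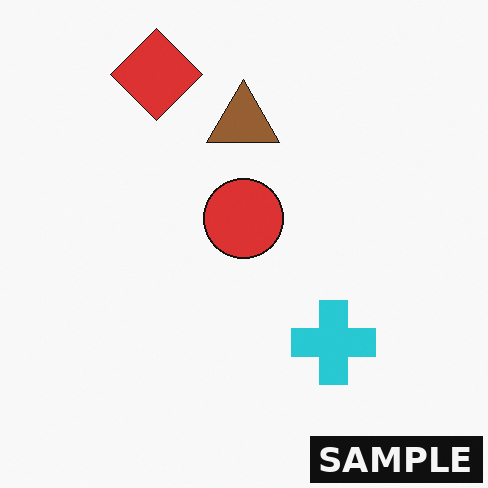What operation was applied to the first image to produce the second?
It was watermarked with the text "SAMPLE" in the lower-right corner.

A dark label reading "SAMPLE" appears in the lower-right corner.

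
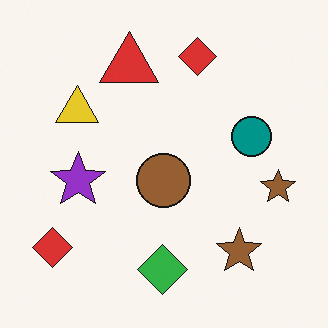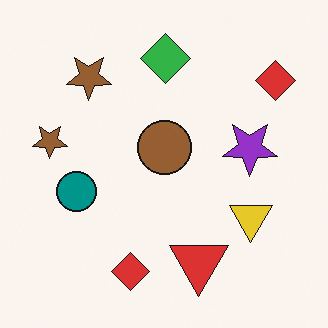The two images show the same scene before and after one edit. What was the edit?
The image was rotated 180°.

The green diamond sits in the bottom of the first image and the top of the second — consistent with a whole-image 180° rotation.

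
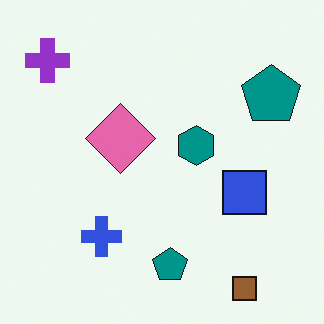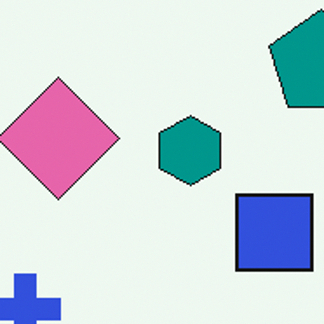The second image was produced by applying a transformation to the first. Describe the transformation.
The second image is the first cropped to a noticeably smaller region and rescaled.

The visible shapes are larger and the field of view is narrower; shapes near the original edges may be partly or wholly outside the frame — a crop-and-rescale.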